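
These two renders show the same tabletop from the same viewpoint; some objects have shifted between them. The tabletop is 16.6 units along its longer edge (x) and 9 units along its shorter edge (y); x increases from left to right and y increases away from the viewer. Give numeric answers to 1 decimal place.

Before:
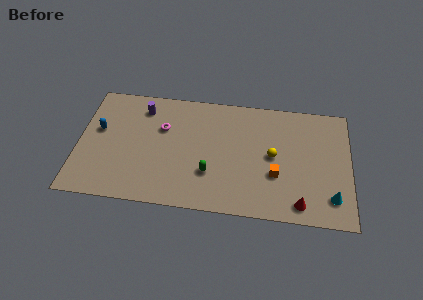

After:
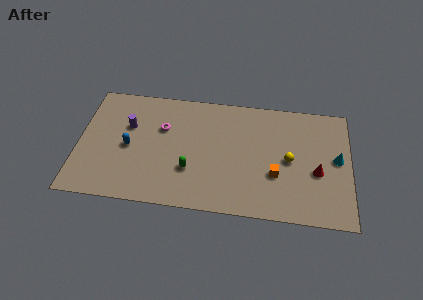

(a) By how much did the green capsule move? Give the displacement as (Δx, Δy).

(-1.2, 0.1)

The green capsule started near (8.1, 2.8) and ended near (6.9, 2.9).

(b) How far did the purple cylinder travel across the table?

1.7

From (3.8, 7.3) to (3.0, 5.8), the purple cylinder covered √(0.8² + 1.5²) ≈ 1.7 units.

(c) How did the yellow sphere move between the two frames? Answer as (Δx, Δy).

(1.0, -0.2)

The yellow sphere was at about (11.9, 4.6) and moved to about (12.9, 4.4).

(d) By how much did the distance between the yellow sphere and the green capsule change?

+2.0

They were about 4.2 units apart before and 6.2 after — 2.0 units further apart.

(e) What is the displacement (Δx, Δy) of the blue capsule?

(1.9, -1.1)

From the two frames, the blue capsule sits at roughly (1.2, 5.3) before and (3.1, 4.2) after.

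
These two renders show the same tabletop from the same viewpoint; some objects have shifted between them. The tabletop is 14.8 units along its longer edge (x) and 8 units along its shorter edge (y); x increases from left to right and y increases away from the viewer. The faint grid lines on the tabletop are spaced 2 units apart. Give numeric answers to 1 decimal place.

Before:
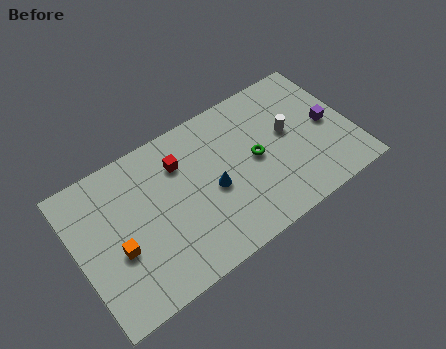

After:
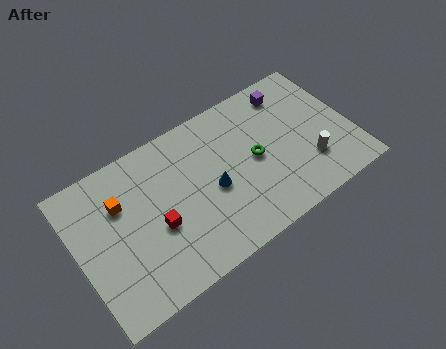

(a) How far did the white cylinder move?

2.3

The white cylinder moved from about (11.5, 4.5) to (12.3, 2.3), a distance of √(0.8² + 2.2²) ≈ 2.3.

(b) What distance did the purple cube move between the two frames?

3.2

The purple cube moved from about (13.6, 3.9) to (12.0, 6.7), a distance of √(1.6² + 2.8²) ≈ 3.2.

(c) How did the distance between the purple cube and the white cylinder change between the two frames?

+2.2

Before: roughly 2.2 units apart; after: 4.4. That's 2.2 units further apart.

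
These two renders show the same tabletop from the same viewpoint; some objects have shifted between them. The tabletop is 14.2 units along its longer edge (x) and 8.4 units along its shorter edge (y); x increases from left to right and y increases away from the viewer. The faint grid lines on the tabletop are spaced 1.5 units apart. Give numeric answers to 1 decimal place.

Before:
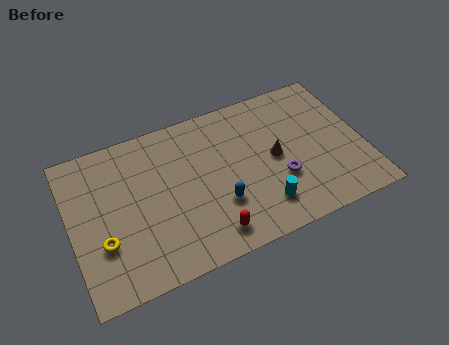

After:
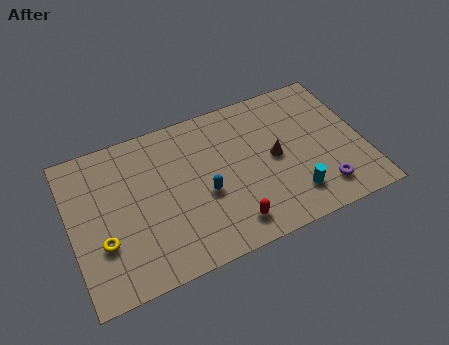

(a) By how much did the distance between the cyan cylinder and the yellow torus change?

+1.5

Before: roughly 7.7 units apart; after: 9.2. That's 1.5 units further apart.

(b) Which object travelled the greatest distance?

the purple torus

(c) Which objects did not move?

the yellow torus and the brown cone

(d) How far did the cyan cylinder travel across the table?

1.5

The cyan cylinder moved from about (9.0, 1.8) to (10.5, 1.8), a distance of √(1.5² + 0.0²) ≈ 1.5.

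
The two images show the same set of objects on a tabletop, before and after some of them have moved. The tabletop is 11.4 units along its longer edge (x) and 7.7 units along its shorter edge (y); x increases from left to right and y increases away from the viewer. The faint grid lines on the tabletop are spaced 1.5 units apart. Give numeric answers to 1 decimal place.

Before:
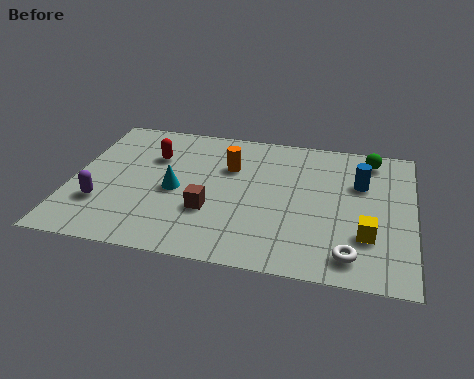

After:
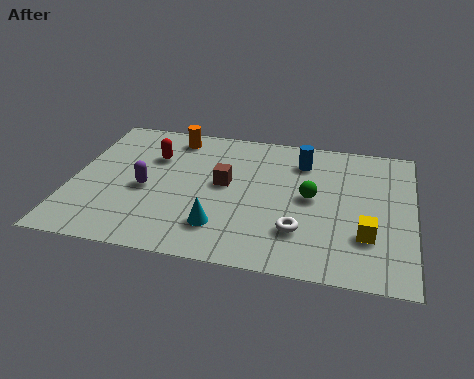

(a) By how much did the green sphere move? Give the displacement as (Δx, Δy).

(-1.9, -2.6)

From the two frames, the green sphere sits at roughly (9.9, 6.6) before and (8.0, 4.0) after.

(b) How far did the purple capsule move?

1.8

From (1.1, 2.3) to (2.5, 3.4), the purple capsule covered √(1.4² + 1.1²) ≈ 1.8 units.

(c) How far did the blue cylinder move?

2.2

The blue cylinder was near (9.6, 5.1) before and (7.6, 6.0) after, so it travelled √(2.0² + 0.9²) ≈ 2.2 units.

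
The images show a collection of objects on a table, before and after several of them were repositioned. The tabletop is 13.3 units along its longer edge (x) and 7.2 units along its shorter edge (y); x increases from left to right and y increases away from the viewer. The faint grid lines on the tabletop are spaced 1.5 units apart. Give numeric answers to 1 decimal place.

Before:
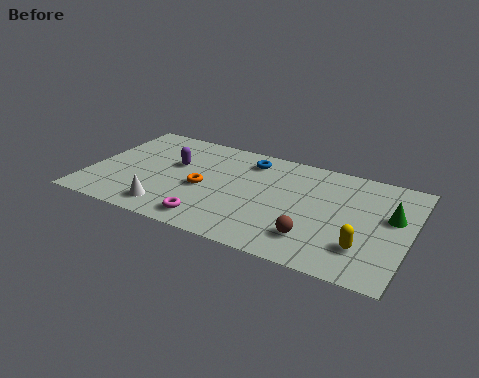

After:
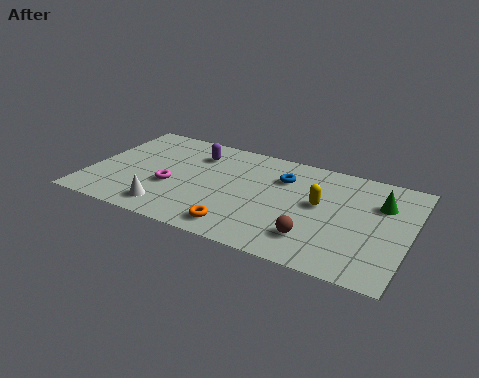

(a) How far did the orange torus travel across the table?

2.8

From (4.8, 3.2) to (6.6, 1.1), the orange torus covered √(1.8² + 2.1²) ≈ 2.8 units.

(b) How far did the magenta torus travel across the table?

2.5

The magenta torus was near (5.4, 1.1) before and (3.5, 2.8) after, so it travelled √(1.9² + 1.7²) ≈ 2.5 units.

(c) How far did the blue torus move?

1.7

The blue torus was near (6.4, 5.9) before and (7.9, 5.2) after, so it travelled √(1.5² + 0.7²) ≈ 1.7 units.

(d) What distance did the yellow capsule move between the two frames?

2.9

From (11.6, 1.9) to (9.6, 4.0), the yellow capsule covered √(2.0² + 2.1²) ≈ 2.9 units.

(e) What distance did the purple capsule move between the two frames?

1.4

The purple capsule was near (3.4, 4.4) before and (4.2, 5.5) after, so it travelled √(0.8² + 1.1²) ≈ 1.4 units.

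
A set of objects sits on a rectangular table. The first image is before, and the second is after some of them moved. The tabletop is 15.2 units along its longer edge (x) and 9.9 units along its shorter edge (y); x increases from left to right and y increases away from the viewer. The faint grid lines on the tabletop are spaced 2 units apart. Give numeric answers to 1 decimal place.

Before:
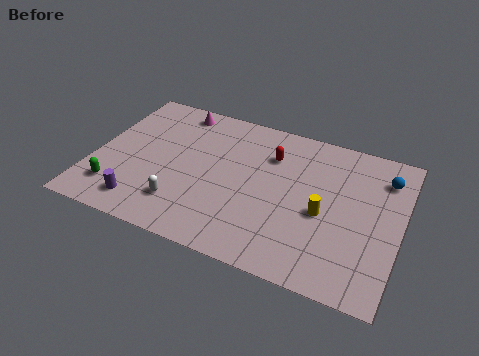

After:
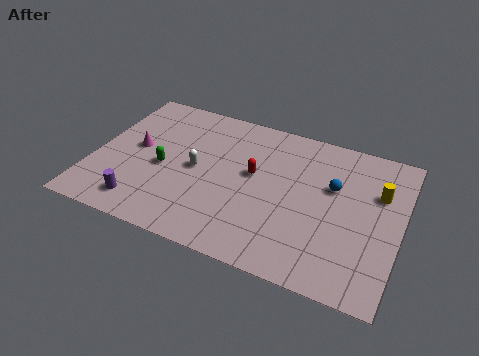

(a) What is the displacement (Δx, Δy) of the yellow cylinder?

(2.5, 2.3)

The yellow cylinder was at about (11.5, 4.3) and moved to about (14.0, 6.6).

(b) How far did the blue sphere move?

2.8

From (14.2, 7.7) to (11.8, 6.2), the blue sphere covered √(2.4² + 1.5²) ≈ 2.8 units.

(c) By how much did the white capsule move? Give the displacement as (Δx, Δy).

(0.4, 2.6)

From the two frames, the white capsule sits at roughly (4.7, 2.3) before and (5.1, 4.9) after.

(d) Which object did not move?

the purple cylinder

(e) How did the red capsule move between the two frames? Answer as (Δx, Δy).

(-0.7, -1.6)

The red capsule was at about (8.6, 7.2) and moved to about (7.9, 5.6).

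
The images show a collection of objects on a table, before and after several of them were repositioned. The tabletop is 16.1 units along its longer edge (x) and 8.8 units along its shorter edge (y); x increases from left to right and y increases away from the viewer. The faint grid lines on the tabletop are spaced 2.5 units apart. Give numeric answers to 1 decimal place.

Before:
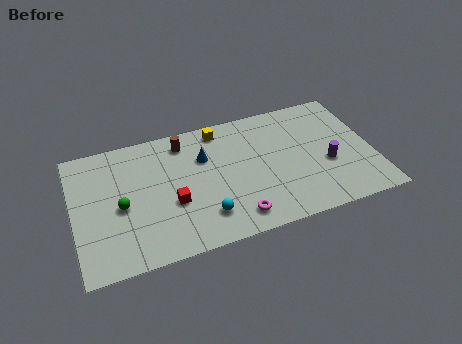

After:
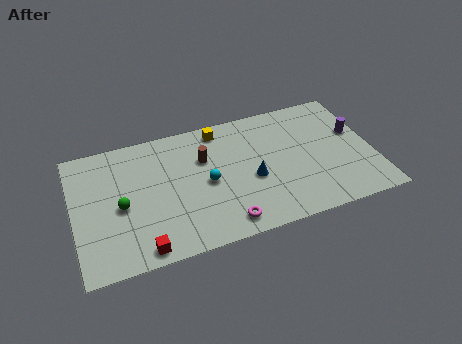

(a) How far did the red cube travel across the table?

3.1

The red cube moved from about (5.2, 3.4) to (3.4, 0.9), a distance of √(1.8² + 2.5²) ≈ 3.1.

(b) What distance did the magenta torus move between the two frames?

0.6

The magenta torus moved from about (8.4, 1.4) to (7.8, 1.2), a distance of √(0.6² + 0.2²) ≈ 0.6.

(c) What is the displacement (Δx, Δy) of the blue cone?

(2.4, -2.3)

The blue cone was at about (7.1, 6.0) and moved to about (9.5, 3.7).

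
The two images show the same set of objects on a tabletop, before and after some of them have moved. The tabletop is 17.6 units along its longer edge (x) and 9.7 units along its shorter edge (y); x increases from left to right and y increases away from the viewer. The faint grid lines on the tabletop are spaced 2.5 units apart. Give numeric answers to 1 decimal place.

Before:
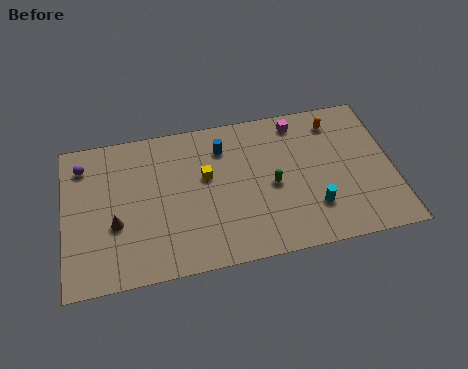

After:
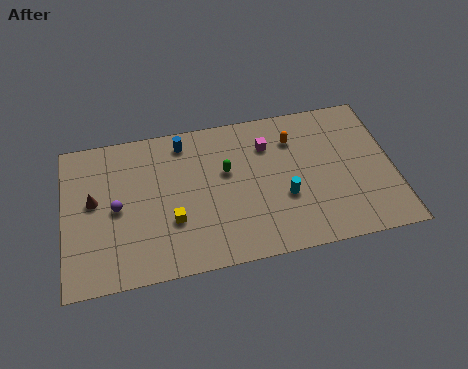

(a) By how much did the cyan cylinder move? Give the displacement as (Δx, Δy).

(-1.5, 1.0)

The cyan cylinder started near (13.2, 2.6) and ended near (11.7, 3.6).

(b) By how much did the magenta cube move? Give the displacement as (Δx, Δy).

(-1.7, -1.2)

The magenta cube started near (12.7, 8.4) and ended near (11.0, 7.2).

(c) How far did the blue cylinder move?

2.2

The blue cylinder was near (8.6, 7.5) before and (6.5, 8.3) after, so it travelled √(2.1² + 0.8²) ≈ 2.2 units.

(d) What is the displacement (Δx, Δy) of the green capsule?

(-2.4, 1.4)

The green capsule started near (11.1, 4.5) and ended near (8.7, 5.9).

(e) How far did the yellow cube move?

3.1

The yellow cube was near (7.6, 5.8) before and (5.7, 3.3) after, so it travelled √(1.9² + 2.5²) ≈ 3.1 units.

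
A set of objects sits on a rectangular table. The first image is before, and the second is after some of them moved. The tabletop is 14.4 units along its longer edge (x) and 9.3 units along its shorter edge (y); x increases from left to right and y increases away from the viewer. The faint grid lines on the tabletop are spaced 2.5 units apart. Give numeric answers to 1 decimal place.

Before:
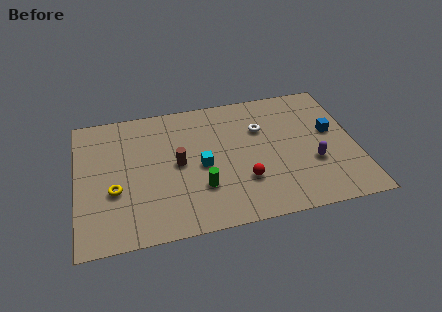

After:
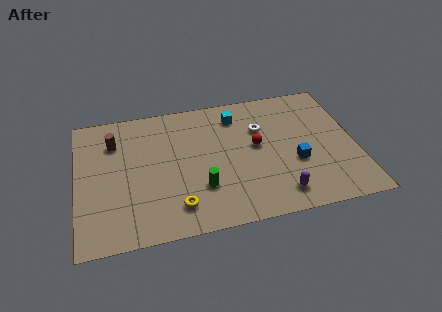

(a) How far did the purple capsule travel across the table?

2.6

The purple capsule moved from about (12.1, 3.3) to (10.2, 1.5), a distance of √(1.9² + 1.8²) ≈ 2.6.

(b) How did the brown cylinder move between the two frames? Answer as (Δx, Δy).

(-3.2, 2.2)

The brown cylinder was at about (5.2, 4.7) and moved to about (2.0, 6.9).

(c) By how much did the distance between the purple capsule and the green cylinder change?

-1.7

Before: roughly 5.8 units apart; after: 4.1. That's 1.7 units closer together.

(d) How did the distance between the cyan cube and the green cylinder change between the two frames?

+3.6

Before: roughly 1.5 units apart; after: 5.1. That's 3.6 units further apart.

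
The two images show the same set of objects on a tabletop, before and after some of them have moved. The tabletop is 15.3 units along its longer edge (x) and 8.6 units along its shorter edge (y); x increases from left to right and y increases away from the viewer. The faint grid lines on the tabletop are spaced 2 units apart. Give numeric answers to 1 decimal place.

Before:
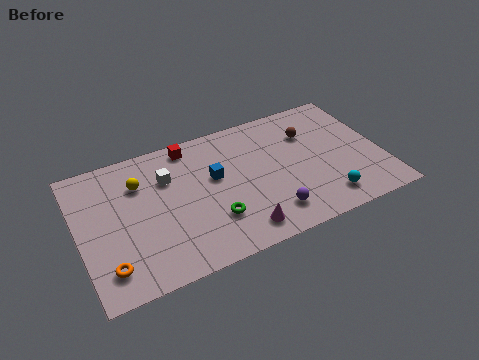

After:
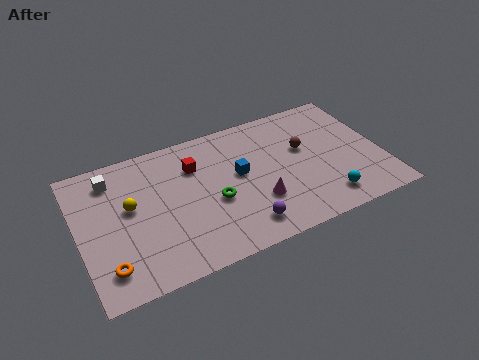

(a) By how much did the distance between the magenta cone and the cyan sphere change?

-0.9

Before: roughly 4.4 units apart; after: 3.5. That's 0.9 units closer together.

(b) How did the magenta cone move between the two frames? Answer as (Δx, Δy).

(1.1, 1.4)

From the two frames, the magenta cone sits at roughly (7.7, 1.3) before and (8.8, 2.7) after.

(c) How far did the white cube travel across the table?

2.9

The white cube was near (4.6, 6.0) before and (1.9, 7.0) after, so it travelled √(2.7² + 1.0²) ≈ 2.9 units.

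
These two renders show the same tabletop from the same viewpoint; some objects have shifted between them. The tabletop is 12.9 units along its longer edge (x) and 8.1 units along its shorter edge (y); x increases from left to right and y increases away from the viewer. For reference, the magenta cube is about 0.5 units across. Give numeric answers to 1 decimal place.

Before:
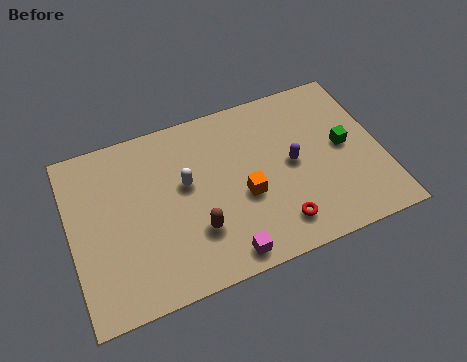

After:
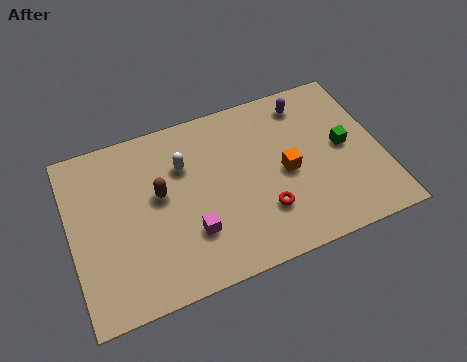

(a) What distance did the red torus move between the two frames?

0.9

The red torus moved from about (8.3, 1.5) to (7.8, 2.3), a distance of √(0.5² + 0.8²) ≈ 0.9.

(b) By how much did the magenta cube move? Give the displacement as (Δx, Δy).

(-1.2, 1.5)

The magenta cube was at about (6.0, 0.9) and moved to about (4.8, 2.4).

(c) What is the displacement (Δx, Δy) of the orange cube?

(1.8, 0.5)

The orange cube started near (7.1, 3.3) and ended near (8.9, 3.8).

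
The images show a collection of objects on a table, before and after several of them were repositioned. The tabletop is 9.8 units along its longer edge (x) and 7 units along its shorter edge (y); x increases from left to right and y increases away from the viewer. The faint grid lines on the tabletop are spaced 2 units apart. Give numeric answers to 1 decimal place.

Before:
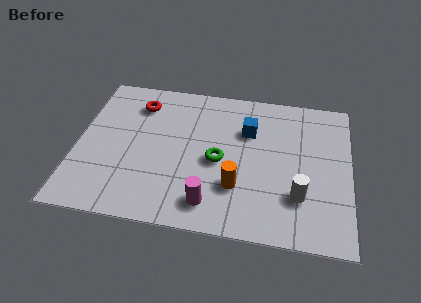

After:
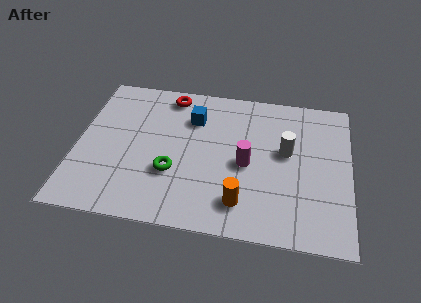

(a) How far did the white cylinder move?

2.1

The white cylinder moved from about (8.0, 2.0) to (7.5, 4.0), a distance of √(0.5² + 2.0²) ≈ 2.1.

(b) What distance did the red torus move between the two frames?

1.3

From (2.1, 5.5) to (3.2, 6.1), the red torus covered √(1.1² + 0.6²) ≈ 1.3 units.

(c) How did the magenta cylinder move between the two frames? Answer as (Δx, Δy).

(1.2, 2.0)

The magenta cylinder started near (4.9, 1.2) and ended near (6.1, 3.2).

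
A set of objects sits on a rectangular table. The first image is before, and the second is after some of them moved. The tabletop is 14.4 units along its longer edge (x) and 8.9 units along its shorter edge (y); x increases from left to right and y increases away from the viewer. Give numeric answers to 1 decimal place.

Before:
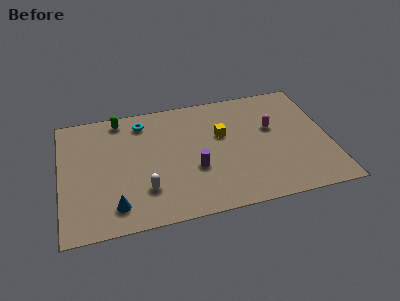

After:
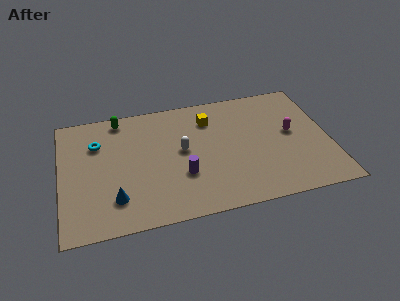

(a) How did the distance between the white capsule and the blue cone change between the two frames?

+2.8

Before: roughly 1.8 units apart; after: 4.6. That's 2.8 units further apart.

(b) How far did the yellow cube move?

1.4

From (8.7, 5.5) to (8.1, 6.8), the yellow cube covered √(0.6² + 1.3²) ≈ 1.4 units.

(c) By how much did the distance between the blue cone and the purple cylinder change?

-0.9

They were about 4.6 units apart before and 3.7 after — 0.9 units closer together.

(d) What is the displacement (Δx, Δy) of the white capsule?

(2.1, 2.4)

The white capsule was at about (4.4, 2.4) and moved to about (6.5, 4.8).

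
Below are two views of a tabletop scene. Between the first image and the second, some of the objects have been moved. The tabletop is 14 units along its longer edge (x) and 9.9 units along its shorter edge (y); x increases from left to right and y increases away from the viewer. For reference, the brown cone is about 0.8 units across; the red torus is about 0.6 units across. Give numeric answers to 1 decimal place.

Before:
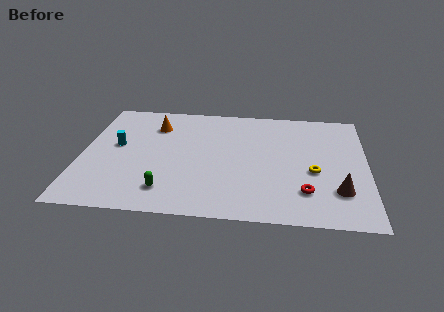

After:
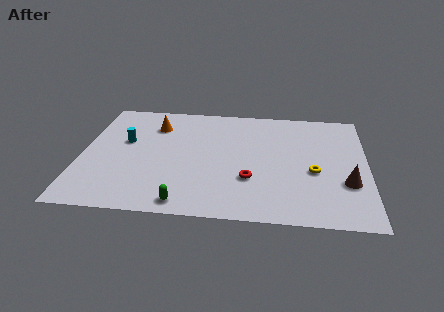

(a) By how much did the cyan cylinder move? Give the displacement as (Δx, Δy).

(0.4, 0.4)

The cyan cylinder started near (1.7, 5.5) and ended near (2.1, 5.9).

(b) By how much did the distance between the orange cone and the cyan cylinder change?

-0.6

Before: roughly 2.7 units apart; after: 2.1. That's 0.6 units closer together.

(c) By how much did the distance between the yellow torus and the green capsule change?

-0.5

The distance was about 7.4 in the first image and 6.9 in the second, so they moved 0.5 units closer together.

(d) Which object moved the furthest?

the red torus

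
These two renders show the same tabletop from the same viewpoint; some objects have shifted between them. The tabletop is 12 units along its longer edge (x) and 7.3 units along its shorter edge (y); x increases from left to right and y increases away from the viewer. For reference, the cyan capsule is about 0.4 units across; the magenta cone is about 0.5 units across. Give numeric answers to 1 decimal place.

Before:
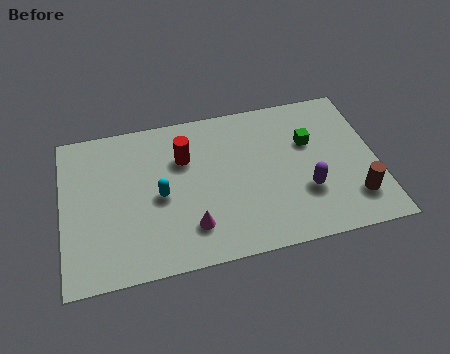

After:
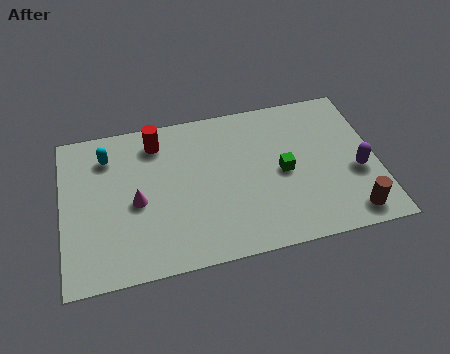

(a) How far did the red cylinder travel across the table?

1.4

The red cylinder moved from about (4.7, 5.0) to (3.7, 6.0), a distance of √(1.0² + 1.0²) ≈ 1.4.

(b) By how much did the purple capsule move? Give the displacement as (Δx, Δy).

(2.0, 0.5)

The purple capsule started near (9.2, 2.4) and ended near (11.2, 2.9).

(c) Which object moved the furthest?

the cyan capsule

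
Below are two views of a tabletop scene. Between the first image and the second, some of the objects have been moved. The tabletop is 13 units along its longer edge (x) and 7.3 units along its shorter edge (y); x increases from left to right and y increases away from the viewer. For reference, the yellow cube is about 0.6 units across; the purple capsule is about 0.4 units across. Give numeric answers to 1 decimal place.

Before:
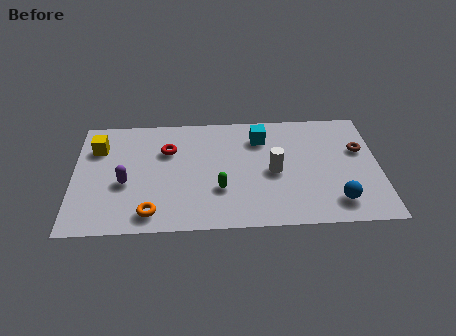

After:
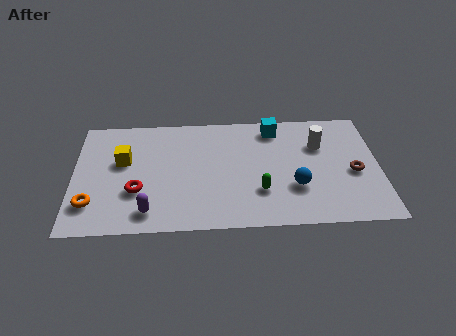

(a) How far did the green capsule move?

1.7

The green capsule moved from about (6.2, 2.4) to (7.9, 2.2), a distance of √(1.7² + 0.2²) ≈ 1.7.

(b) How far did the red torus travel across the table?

2.8

The red torus was near (4.0, 5.0) before and (2.7, 2.5) after, so it travelled √(1.3² + 2.5²) ≈ 2.8 units.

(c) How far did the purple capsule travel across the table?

2.1

The purple capsule was near (2.2, 3.0) before and (3.2, 1.2) after, so it travelled √(1.0² + 1.8²) ≈ 2.1 units.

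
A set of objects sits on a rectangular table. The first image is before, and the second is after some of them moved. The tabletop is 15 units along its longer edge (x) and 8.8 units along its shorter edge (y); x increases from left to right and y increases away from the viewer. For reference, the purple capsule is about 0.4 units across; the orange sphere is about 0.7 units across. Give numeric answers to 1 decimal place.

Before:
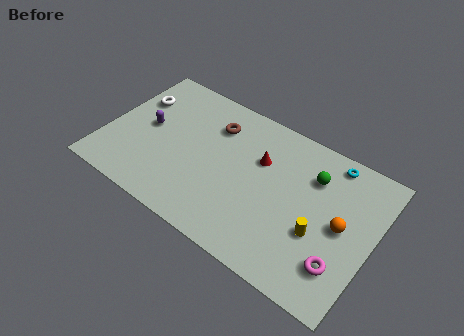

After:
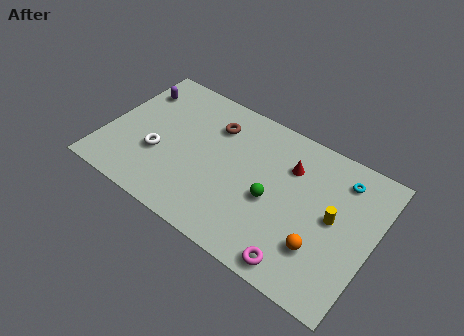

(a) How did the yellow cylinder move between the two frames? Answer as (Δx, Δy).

(0.6, 1.3)

From the two frames, the yellow cylinder sits at roughly (12.2, 3.3) before and (12.8, 4.6) after.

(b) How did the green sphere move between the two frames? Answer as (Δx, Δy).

(-1.9, -2.6)

From the two frames, the green sphere sits at roughly (11.4, 6.4) before and (9.5, 3.8) after.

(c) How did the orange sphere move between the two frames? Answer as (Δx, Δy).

(-0.9, -1.9)

The orange sphere was at about (13.3, 4.4) and moved to about (12.4, 2.5).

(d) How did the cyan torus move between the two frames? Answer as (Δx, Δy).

(0.7, -0.7)

From the two frames, the cyan torus sits at roughly (12.2, 7.8) before and (12.9, 7.1) after.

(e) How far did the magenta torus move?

2.4

The magenta torus moved from about (13.6, 2.2) to (11.5, 1.0), a distance of √(2.1² + 1.2²) ≈ 2.4.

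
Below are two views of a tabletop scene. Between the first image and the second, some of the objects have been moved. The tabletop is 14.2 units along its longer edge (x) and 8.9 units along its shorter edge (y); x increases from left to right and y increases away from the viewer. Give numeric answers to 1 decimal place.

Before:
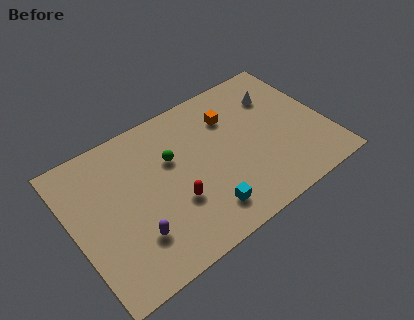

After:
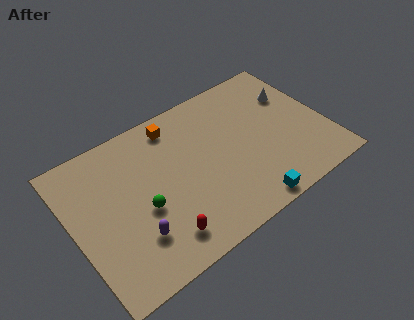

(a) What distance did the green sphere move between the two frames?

2.8

From (5.7, 5.7) to (3.7, 3.7), the green sphere covered √(2.0² + 2.0²) ≈ 2.8 units.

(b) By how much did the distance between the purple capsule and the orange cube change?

-1.3

The distance was about 7.4 in the first image and 6.1 in the second, so they moved 1.3 units closer together.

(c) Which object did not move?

the purple capsule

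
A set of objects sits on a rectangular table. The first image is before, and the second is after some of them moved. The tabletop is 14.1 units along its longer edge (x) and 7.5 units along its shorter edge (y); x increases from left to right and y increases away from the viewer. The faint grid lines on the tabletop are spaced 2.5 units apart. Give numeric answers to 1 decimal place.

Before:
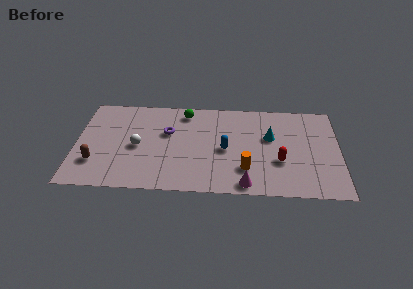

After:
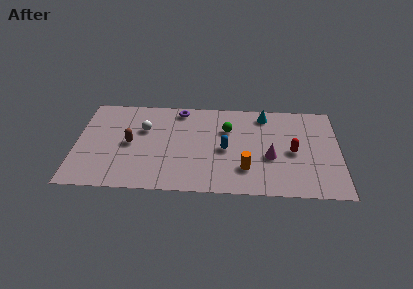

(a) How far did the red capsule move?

1.1

From (10.9, 2.7) to (11.6, 3.5), the red capsule covered √(0.7² + 0.8²) ≈ 1.1 units.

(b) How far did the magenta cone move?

2.6

The magenta cone was near (9.1, 0.8) before and (10.4, 3.0) after, so it travelled √(1.3² + 2.2²) ≈ 2.6 units.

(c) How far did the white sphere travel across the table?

1.4

The white sphere moved from about (3.3, 3.5) to (3.6, 4.9), a distance of √(0.3² + 1.4²) ≈ 1.4.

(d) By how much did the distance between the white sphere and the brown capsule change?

-1.2

They were about 2.6 units apart before and 1.4 after — 1.2 units closer together.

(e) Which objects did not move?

the blue capsule and the orange cylinder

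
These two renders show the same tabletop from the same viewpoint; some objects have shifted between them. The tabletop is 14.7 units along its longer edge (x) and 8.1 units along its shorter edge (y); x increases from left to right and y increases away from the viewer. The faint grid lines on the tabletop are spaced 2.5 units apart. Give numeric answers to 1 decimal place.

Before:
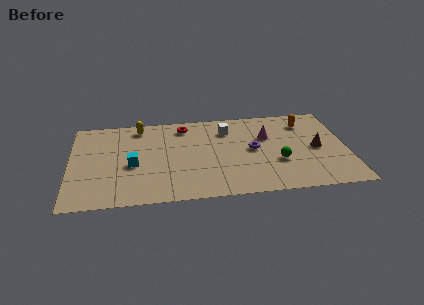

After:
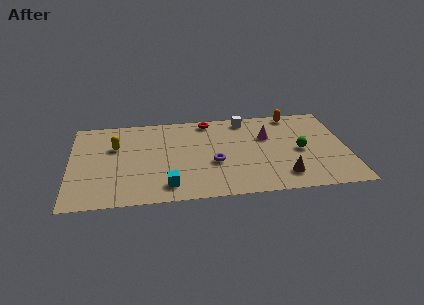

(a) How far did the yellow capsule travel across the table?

2.1

The yellow capsule was near (3.7, 7.0) before and (2.4, 5.3) after, so it travelled √(1.3² + 1.7²) ≈ 2.1 units.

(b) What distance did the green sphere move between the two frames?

1.5

From (11.0, 2.9) to (12.2, 3.8), the green sphere covered √(1.2² + 0.9²) ≈ 1.5 units.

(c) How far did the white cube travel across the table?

1.3

The white cube was near (8.4, 6.2) before and (9.4, 7.1) after, so it travelled √(1.0² + 0.9²) ≈ 1.3 units.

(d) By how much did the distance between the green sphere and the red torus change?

-0.4

They were about 6.3 units apart before and 5.9 after — 0.4 units closer together.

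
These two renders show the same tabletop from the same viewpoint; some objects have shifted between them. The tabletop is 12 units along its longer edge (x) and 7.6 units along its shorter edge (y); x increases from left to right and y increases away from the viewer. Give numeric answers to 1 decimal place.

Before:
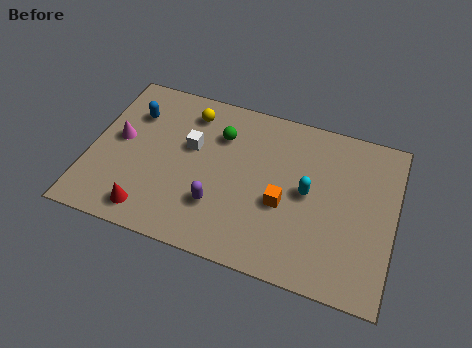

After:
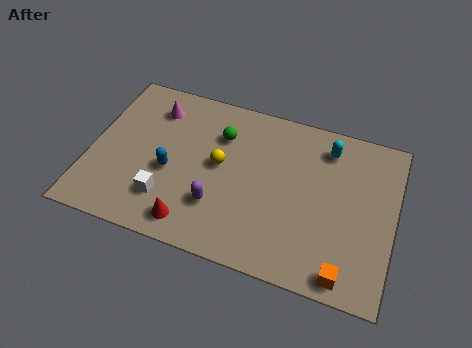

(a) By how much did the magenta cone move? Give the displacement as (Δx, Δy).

(1.2, 1.9)

The magenta cone was at about (1.1, 4.1) and moved to about (2.3, 6.0).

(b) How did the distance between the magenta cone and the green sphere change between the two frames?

-1.4

They were about 4.1 units apart before and 2.7 after — 1.4 units closer together.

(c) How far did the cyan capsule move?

2.4

From (8.6, 3.9) to (9.2, 6.2), the cyan capsule covered √(0.6² + 2.3²) ≈ 2.4 units.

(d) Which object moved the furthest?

the orange cube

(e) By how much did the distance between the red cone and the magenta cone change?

+1.9

The distance was about 3.4 in the first image and 5.3 in the second, so they moved 1.9 units further apart.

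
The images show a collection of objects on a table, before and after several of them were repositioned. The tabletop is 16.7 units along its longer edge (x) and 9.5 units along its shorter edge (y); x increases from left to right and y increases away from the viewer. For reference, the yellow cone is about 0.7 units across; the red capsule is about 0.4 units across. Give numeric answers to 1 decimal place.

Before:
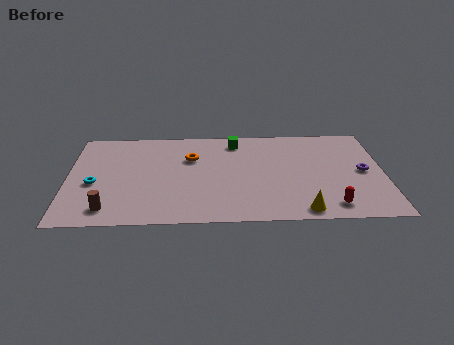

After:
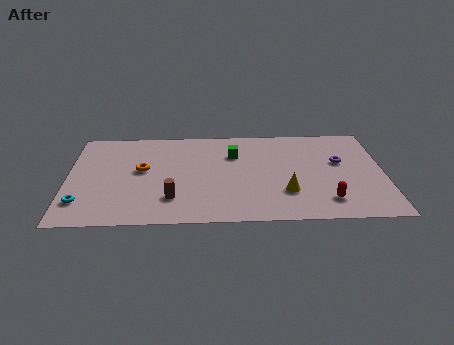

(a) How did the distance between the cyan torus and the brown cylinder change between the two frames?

+2.1

The distance was about 2.6 in the first image and 4.7 in the second, so they moved 2.1 units further apart.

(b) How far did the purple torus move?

1.6

From (15.6, 4.7) to (14.4, 5.7), the purple torus covered √(1.2² + 1.0²) ≈ 1.6 units.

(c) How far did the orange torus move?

2.8

The orange torus was near (6.5, 6.4) before and (3.9, 5.3) after, so it travelled √(2.6² + 1.1²) ≈ 2.8 units.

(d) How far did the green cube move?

1.3

The green cube was near (8.9, 8.0) before and (8.8, 6.7) after, so it travelled √(0.1² + 1.3²) ≈ 1.3 units.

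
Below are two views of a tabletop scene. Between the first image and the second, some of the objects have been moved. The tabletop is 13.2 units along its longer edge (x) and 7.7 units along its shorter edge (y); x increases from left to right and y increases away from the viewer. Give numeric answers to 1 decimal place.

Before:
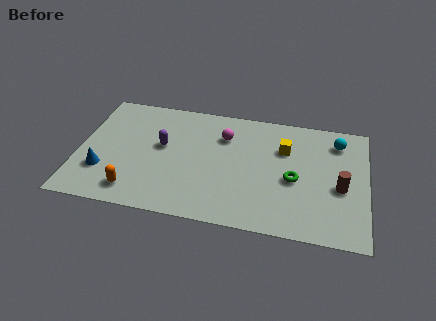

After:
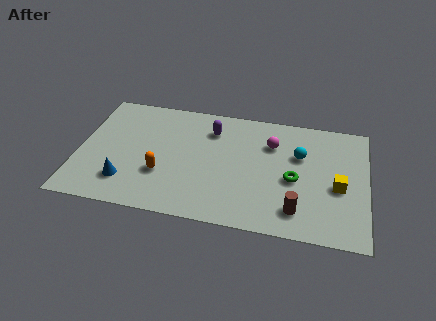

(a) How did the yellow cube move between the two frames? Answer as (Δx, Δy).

(2.5, -2.0)

The yellow cube was at about (9.4, 5.3) and moved to about (11.9, 3.3).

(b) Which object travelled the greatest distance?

the yellow cube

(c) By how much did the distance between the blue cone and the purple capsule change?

+2.2

The distance was about 3.3 in the first image and 5.5 in the second, so they moved 2.2 units further apart.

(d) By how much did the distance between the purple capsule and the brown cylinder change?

-2.3

The distance was about 8.3 in the first image and 6.0 in the second, so they moved 2.3 units closer together.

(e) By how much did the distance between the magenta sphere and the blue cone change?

+1.2

Before: roughly 6.3 units apart; after: 7.5. That's 1.2 units further apart.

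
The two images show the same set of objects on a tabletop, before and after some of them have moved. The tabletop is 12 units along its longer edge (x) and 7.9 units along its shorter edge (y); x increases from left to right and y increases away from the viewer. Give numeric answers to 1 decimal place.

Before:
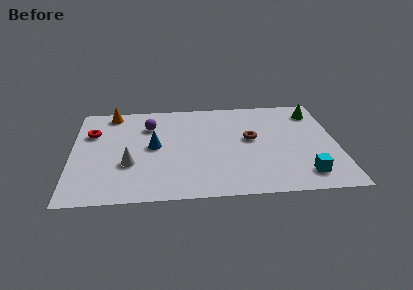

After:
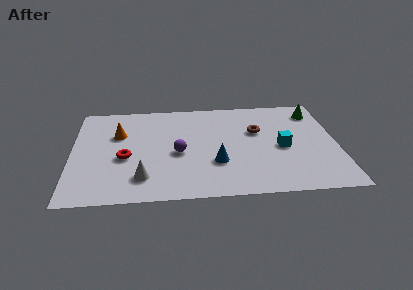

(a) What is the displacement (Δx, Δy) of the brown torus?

(0.3, 0.6)

The brown torus started near (8.1, 4.4) and ended near (8.4, 5.0).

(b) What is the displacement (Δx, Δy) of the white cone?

(0.6, -1.1)

From the two frames, the white cone sits at roughly (2.6, 2.8) before and (3.2, 1.7) after.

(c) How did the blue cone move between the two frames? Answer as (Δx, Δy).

(2.8, -1.5)

The blue cone was at about (3.7, 4.1) and moved to about (6.5, 2.6).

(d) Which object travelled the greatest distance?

the blue cone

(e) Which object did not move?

the green cone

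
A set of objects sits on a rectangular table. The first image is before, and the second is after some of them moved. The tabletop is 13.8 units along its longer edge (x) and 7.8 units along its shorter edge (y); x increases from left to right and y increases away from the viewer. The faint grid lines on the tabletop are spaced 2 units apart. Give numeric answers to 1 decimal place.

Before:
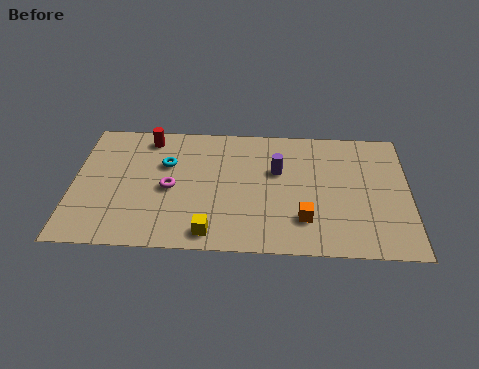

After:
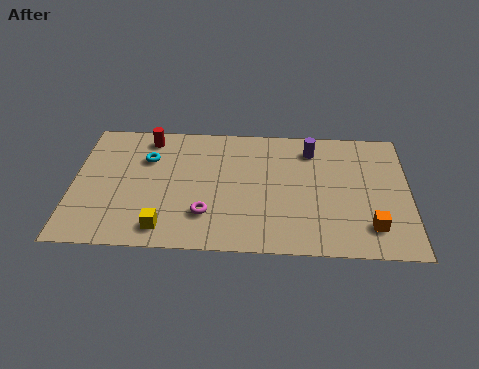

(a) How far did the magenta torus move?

2.1

The magenta torus was near (4.0, 3.6) before and (5.5, 2.1) after, so it travelled √(1.5² + 1.5²) ≈ 2.1 units.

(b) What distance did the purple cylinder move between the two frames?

2.0

The purple cylinder moved from about (8.4, 4.9) to (9.8, 6.3), a distance of √(1.4² + 1.4²) ≈ 2.0.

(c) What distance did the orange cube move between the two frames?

2.7

The orange cube was near (9.5, 2.0) before and (12.2, 1.7) after, so it travelled √(2.7² + 0.3²) ≈ 2.7 units.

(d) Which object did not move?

the red cylinder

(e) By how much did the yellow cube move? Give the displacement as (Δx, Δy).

(-1.9, 0.2)

From the two frames, the yellow cube sits at roughly (5.7, 1.0) before and (3.8, 1.2) after.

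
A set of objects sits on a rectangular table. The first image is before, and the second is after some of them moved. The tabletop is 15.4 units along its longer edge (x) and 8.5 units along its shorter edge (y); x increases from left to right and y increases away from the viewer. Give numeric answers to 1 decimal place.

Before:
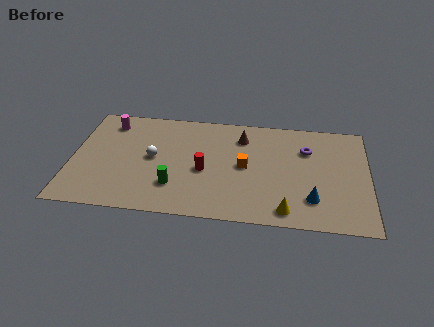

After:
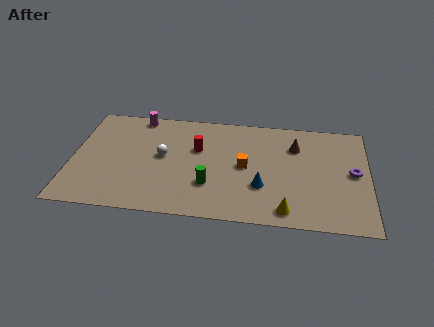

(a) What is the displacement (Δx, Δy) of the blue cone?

(-2.6, 0.7)

The blue cone was at about (12.5, 2.1) and moved to about (9.9, 2.8).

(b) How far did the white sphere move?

0.5

From (4.2, 4.4) to (4.7, 4.6), the white sphere covered √(0.5² + 0.2²) ≈ 0.5 units.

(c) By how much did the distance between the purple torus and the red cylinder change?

+2.4

They were about 5.8 units apart before and 8.2 after — 2.4 units further apart.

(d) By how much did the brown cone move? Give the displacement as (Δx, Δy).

(2.8, -0.4)

From the two frames, the brown cone sits at roughly (8.8, 6.6) before and (11.6, 6.2) after.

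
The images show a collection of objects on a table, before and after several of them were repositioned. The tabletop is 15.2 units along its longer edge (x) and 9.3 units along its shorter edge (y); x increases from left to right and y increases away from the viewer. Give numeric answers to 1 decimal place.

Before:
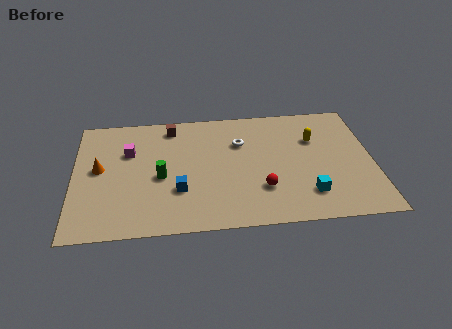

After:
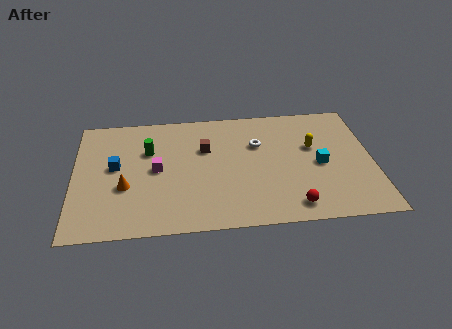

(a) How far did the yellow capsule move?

0.6

The yellow capsule was near (12.3, 6.3) before and (12.2, 5.7) after, so it travelled √(0.1² + 0.6²) ≈ 0.6 units.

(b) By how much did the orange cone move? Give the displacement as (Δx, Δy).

(1.3, -1.5)

The orange cone started near (1.3, 5.0) and ended near (2.6, 3.5).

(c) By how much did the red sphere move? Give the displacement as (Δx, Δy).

(1.5, -1.4)

From the two frames, the red sphere sits at roughly (9.5, 2.7) before and (11.0, 1.3) after.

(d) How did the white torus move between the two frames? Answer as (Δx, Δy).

(0.9, -0.2)

The white torus started near (8.5, 6.4) and ended near (9.4, 6.2).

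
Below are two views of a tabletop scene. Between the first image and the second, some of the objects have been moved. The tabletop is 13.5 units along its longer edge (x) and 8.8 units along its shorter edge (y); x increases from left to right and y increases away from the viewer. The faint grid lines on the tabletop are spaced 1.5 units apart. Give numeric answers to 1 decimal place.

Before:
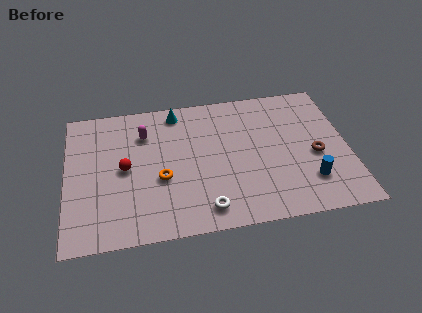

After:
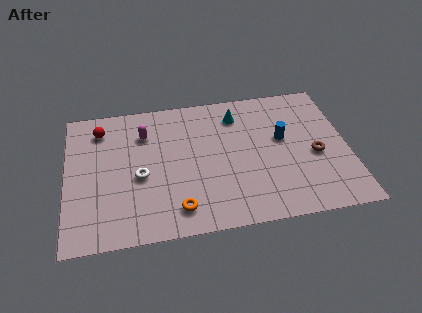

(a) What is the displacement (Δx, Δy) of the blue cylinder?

(-1.1, 2.9)

The blue cylinder was at about (11.5, 2.2) and moved to about (10.4, 5.1).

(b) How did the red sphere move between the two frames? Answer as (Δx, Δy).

(-1.1, 2.7)

From the two frames, the red sphere sits at roughly (2.8, 4.4) before and (1.7, 7.1) after.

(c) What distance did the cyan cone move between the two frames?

3.0

The cyan cone moved from about (5.4, 7.7) to (8.3, 7.0), a distance of √(2.9² + 0.7²) ≈ 3.0.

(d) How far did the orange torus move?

2.1

The orange torus moved from about (4.5, 3.5) to (5.2, 1.5), a distance of √(0.7² + 2.0²) ≈ 2.1.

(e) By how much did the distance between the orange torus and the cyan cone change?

+2.0

They were about 4.3 units apart before and 6.3 after — 2.0 units further apart.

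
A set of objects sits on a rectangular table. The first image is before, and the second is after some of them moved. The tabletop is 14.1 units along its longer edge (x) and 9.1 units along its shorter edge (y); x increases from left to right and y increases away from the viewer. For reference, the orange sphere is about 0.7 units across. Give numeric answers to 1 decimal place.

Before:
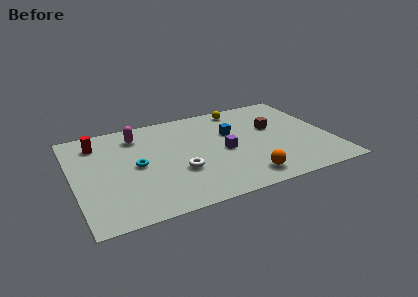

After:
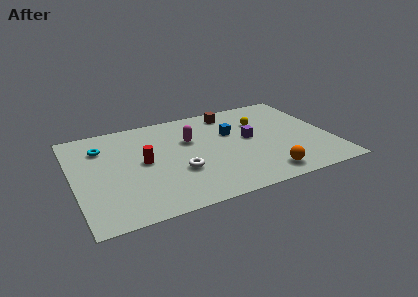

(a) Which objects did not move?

the blue cube and the white torus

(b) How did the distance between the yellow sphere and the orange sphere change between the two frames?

-1.6

Before: roughly 6.6 units apart; after: 5.0. That's 1.6 units closer together.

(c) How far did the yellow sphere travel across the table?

1.9

The yellow sphere was near (9.6, 8.0) before and (10.5, 6.3) after, so it travelled √(0.9² + 1.7²) ≈ 1.9 units.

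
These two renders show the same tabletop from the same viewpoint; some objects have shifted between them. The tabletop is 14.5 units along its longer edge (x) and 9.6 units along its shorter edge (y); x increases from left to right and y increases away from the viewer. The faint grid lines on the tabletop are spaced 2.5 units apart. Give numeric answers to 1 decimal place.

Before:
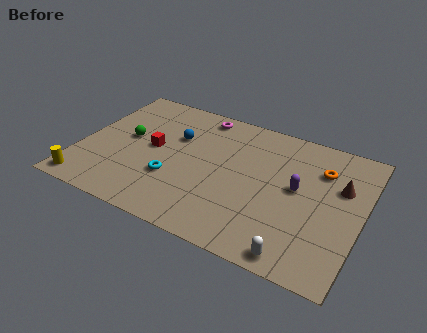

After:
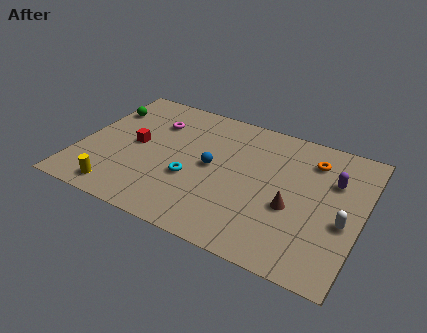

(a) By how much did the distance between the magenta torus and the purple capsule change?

+3.0

The distance was about 6.4 in the first image and 9.4 in the second, so they moved 3.0 units further apart.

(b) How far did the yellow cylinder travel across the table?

1.7

From (0.8, 1.0) to (2.5, 1.2), the yellow cylinder covered √(1.7² + 0.2²) ≈ 1.7 units.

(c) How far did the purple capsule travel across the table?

2.1

From (11.2, 5.2) to (12.9, 6.5), the purple capsule covered √(1.7² + 1.3²) ≈ 2.1 units.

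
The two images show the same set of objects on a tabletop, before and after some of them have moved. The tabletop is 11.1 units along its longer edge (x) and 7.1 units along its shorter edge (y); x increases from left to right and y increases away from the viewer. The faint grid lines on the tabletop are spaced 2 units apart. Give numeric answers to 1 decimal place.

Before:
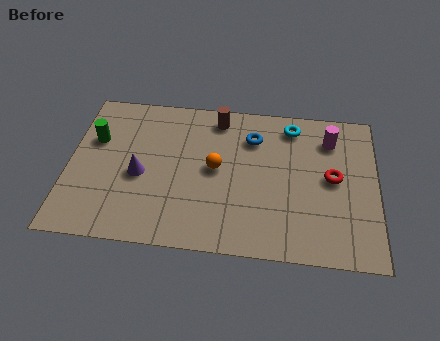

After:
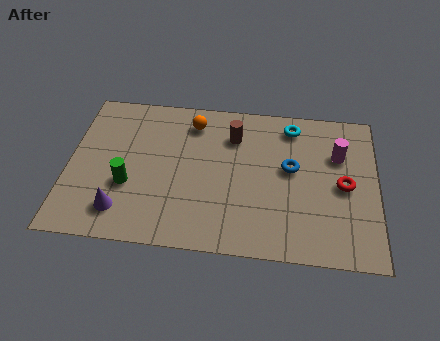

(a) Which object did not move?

the cyan torus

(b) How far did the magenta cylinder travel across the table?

0.8

From (9.4, 5.5) to (9.7, 4.8), the magenta cylinder covered √(0.3² + 0.7²) ≈ 0.8 units.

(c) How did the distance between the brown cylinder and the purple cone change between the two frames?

+1.5

The distance was about 4.0 in the first image and 5.5 in the second, so they moved 1.5 units further apart.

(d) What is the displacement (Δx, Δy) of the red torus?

(0.4, -0.3)

The red torus was at about (9.5, 3.7) and moved to about (9.9, 3.4).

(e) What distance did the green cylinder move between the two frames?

2.4

The green cylinder was near (0.9, 4.6) before and (2.2, 2.6) after, so it travelled √(1.3² + 2.0²) ≈ 2.4 units.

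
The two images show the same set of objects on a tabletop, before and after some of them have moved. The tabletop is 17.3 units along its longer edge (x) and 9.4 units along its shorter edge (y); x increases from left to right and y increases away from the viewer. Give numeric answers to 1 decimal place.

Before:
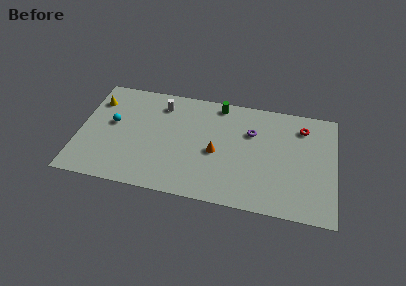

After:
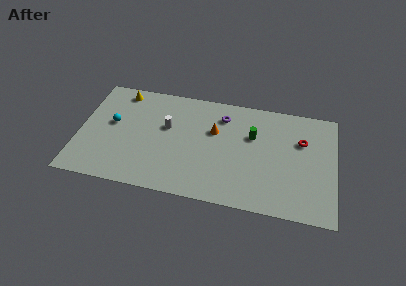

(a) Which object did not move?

the cyan sphere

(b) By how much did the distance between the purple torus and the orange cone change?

-1.7

They were about 3.2 units apart before and 1.5 after — 1.7 units closer together.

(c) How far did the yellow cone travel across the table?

1.9

The yellow cone moved from about (1.0, 7.1) to (2.6, 8.2), a distance of √(1.6² + 1.1²) ≈ 1.9.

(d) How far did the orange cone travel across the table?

1.8

From (9.3, 4.2) to (9.1, 6.0), the orange cone covered √(0.2² + 1.8²) ≈ 1.8 units.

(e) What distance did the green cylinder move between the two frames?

3.3

The green cylinder was near (9.3, 8.4) before and (11.7, 6.1) after, so it travelled √(2.4² + 2.3²) ≈ 3.3 units.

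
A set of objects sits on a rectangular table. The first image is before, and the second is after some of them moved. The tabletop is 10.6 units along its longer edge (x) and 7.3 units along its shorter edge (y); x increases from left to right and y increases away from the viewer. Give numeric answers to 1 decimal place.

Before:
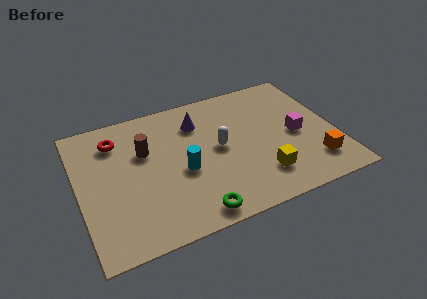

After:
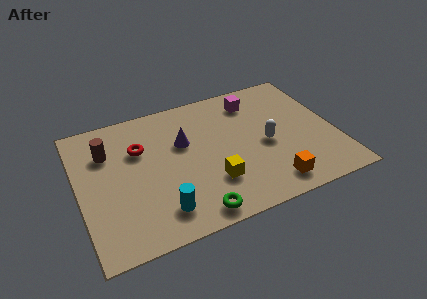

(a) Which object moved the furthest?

the magenta cube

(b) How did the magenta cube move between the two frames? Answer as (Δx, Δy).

(-1.5, 2.5)

The magenta cube was at about (9.0, 3.4) and moved to about (7.5, 5.9).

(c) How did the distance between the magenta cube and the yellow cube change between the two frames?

+2.0

The distance was about 2.4 in the first image and 4.4 in the second, so they moved 2.0 units further apart.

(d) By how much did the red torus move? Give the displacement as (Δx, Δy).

(0.9, -0.8)

The red torus was at about (1.7, 5.7) and moved to about (2.6, 4.9).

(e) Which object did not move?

the green torus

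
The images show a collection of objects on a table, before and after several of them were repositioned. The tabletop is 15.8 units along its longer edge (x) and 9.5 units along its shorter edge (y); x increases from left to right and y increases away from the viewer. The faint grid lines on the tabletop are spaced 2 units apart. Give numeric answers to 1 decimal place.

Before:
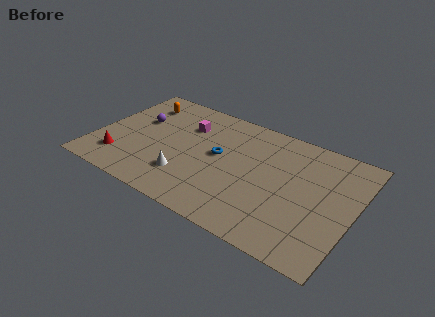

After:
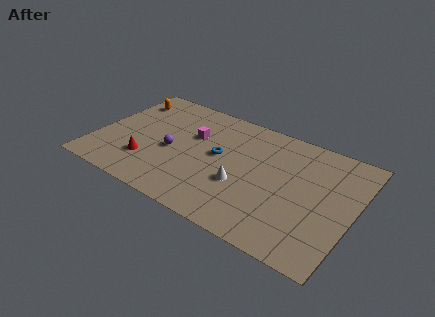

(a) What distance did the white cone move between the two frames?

3.4

The white cone moved from about (5.9, 2.5) to (9.2, 3.5), a distance of √(3.3² + 1.0²) ≈ 3.4.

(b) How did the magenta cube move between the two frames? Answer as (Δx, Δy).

(0.5, -0.7)

The magenta cube was at about (5.2, 6.8) and moved to about (5.7, 6.1).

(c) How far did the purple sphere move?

2.9

The purple sphere was near (2.3, 5.9) before and (4.7, 4.2) after, so it travelled √(2.4² + 1.7²) ≈ 2.9 units.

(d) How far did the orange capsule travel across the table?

0.9

From (2.1, 7.5) to (1.2, 7.5), the orange capsule covered √(0.9² + 0.0²) ≈ 0.9 units.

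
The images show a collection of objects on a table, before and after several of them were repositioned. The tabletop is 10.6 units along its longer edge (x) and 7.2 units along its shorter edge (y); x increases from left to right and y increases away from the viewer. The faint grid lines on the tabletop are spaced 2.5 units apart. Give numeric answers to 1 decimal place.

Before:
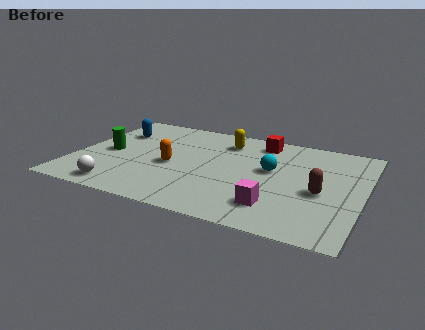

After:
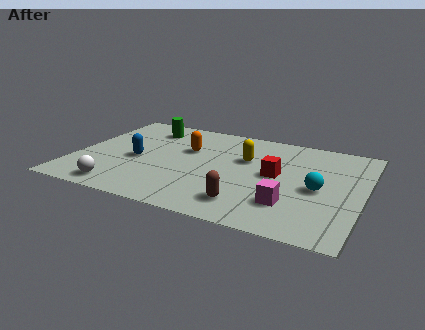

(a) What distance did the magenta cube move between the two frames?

0.6

From (7.6, 1.6) to (8.1, 1.9), the magenta cube covered √(0.5² + 0.3²) ≈ 0.6 units.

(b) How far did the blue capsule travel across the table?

2.2

The blue capsule was near (1.2, 5.1) before and (2.3, 3.2) after, so it travelled √(1.1² + 1.9²) ≈ 2.2 units.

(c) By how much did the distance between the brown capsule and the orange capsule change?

-1.4

Before: roughly 5.5 units apart; after: 4.1. That's 1.4 units closer together.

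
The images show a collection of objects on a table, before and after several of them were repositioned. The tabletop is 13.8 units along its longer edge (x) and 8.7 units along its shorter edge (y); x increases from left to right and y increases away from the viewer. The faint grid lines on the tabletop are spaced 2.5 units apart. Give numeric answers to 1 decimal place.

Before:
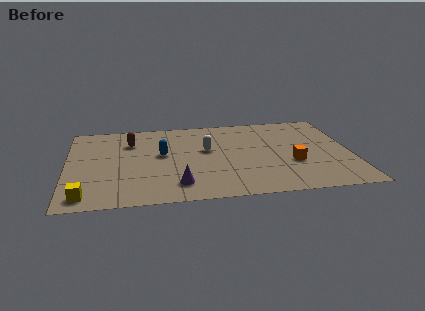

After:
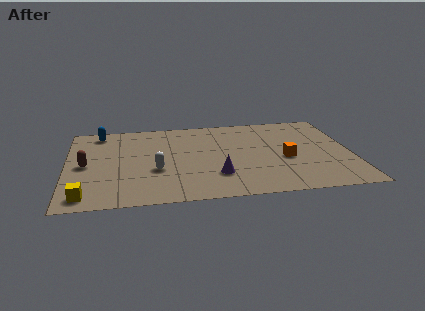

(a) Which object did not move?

the yellow cube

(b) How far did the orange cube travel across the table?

0.6

From (10.9, 3.2) to (10.6, 3.7), the orange cube covered √(0.3² + 0.5²) ≈ 0.6 units.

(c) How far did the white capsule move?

3.1

From (6.8, 5.1) to (4.3, 3.3), the white capsule covered √(2.5² + 1.8²) ≈ 3.1 units.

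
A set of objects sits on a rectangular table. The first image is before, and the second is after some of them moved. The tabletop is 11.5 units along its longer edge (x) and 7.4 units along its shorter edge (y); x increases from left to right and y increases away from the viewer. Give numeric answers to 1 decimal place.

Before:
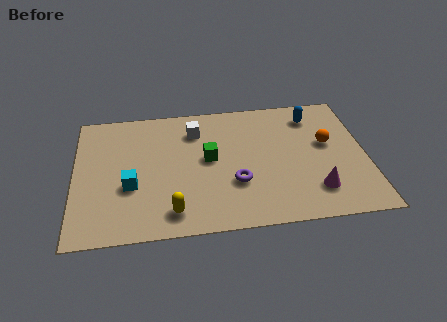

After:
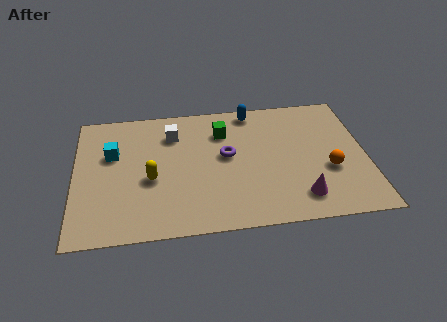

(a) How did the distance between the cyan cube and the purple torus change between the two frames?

+0.4

They were about 4.1 units apart before and 4.5 after — 0.4 units further apart.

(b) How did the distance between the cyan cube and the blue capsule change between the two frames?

-2.1

They were about 8.0 units apart before and 5.9 after — 2.1 units closer together.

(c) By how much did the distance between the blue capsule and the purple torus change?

-2.0

The distance was about 4.7 in the first image and 2.7 in the second, so they moved 2.0 units closer together.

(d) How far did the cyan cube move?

2.0

From (2.2, 2.8) to (1.5, 4.7), the cyan cube covered √(0.7² + 1.9²) ≈ 2.0 units.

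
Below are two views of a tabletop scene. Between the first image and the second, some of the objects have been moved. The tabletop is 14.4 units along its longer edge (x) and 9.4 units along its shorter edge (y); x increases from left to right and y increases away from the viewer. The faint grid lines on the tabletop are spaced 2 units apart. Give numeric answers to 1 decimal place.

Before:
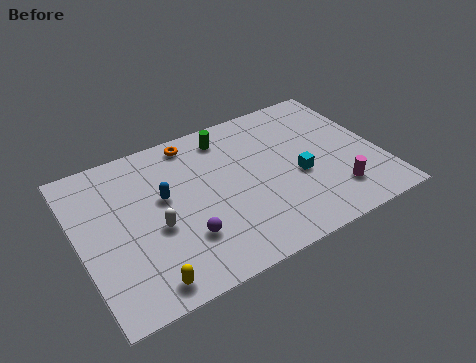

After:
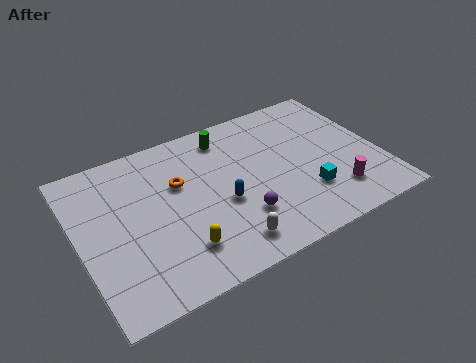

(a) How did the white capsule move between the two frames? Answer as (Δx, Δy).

(3.0, -2.4)

The white capsule was at about (3.5, 3.9) and moved to about (6.5, 1.5).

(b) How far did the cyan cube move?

1.2

The cyan cube moved from about (10.4, 3.9) to (10.6, 2.7), a distance of √(0.2² + 1.2²) ≈ 1.2.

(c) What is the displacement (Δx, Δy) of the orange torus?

(-1.0, -2.3)

From the two frames, the orange torus sits at roughly (5.9, 8.3) before and (4.9, 6.0) after.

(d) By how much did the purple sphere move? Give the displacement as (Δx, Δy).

(2.7, 0.0)

The purple sphere started near (4.7, 2.7) and ended near (7.4, 2.7).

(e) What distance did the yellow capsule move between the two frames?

2.1

From (2.6, 1.1) to (4.4, 2.2), the yellow capsule covered √(1.8² + 1.1²) ≈ 2.1 units.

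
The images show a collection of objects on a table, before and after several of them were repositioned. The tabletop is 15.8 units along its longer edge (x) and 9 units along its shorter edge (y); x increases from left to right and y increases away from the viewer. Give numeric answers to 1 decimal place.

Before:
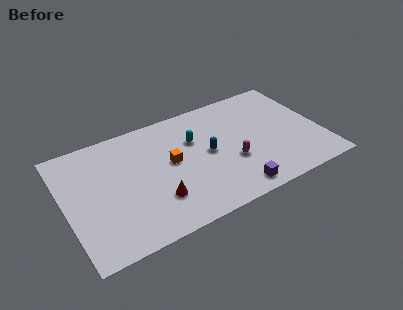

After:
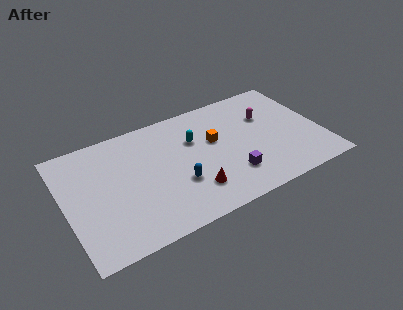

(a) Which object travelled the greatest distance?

the magenta capsule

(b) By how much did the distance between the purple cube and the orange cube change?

-1.9

Before: roughly 5.1 units apart; after: 3.2. That's 1.9 units closer together.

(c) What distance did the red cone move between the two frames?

2.2

From (5.3, 2.5) to (7.5, 2.2), the red cone covered √(2.2² + 0.3²) ≈ 2.2 units.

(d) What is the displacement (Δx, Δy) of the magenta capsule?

(2.6, 2.7)

The magenta capsule was at about (10.1, 3.3) and moved to about (12.7, 6.0).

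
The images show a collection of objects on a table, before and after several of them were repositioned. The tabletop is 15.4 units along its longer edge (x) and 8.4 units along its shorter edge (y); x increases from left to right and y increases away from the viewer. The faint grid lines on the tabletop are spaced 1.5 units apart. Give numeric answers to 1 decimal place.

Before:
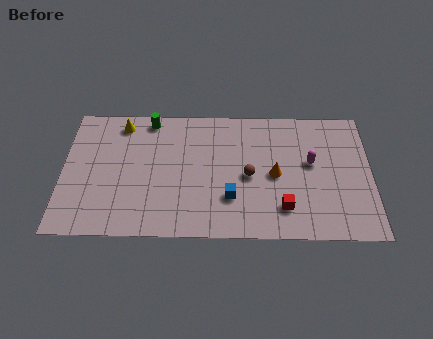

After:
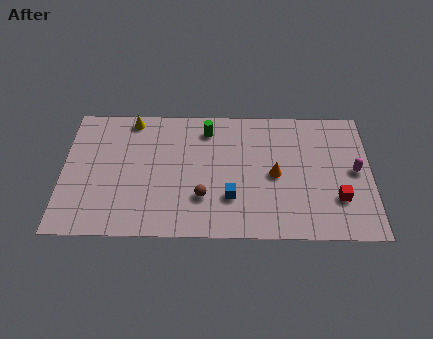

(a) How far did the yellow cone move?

0.6

From (2.9, 7.2) to (3.4, 7.5), the yellow cone covered √(0.5² + 0.3²) ≈ 0.6 units.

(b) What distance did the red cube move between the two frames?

2.8

The red cube moved from about (11.0, 1.9) to (13.7, 2.5), a distance of √(2.7² + 0.6²) ≈ 2.8.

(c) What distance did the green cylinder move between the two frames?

3.0

The green cylinder was near (4.3, 7.5) before and (7.2, 6.9) after, so it travelled √(2.9² + 0.6²) ≈ 3.0 units.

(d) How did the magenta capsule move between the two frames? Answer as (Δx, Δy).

(2.2, -0.5)

The magenta capsule was at about (12.4, 4.8) and moved to about (14.6, 4.3).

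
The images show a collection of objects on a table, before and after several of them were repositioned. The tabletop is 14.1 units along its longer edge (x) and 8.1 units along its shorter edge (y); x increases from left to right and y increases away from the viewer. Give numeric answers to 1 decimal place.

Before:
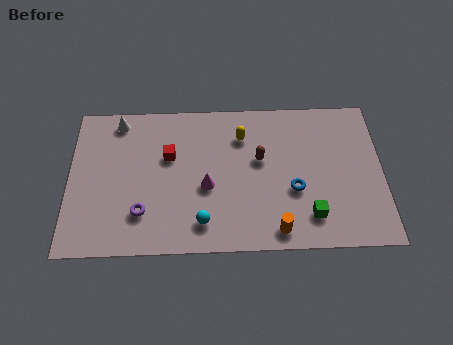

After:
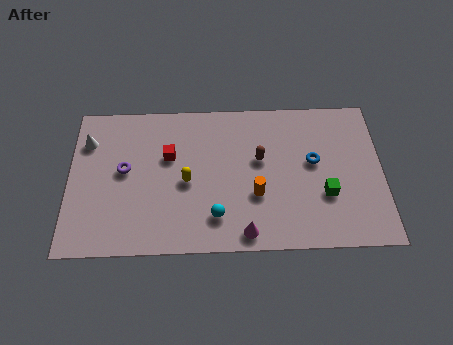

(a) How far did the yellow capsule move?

3.5

The yellow capsule was near (7.8, 6.1) before and (5.3, 3.7) after, so it travelled √(2.5² + 2.4²) ≈ 3.5 units.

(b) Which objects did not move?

the brown capsule and the red cube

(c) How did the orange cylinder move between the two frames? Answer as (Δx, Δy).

(-0.9, 1.9)

The orange cylinder started near (9.3, 1.0) and ended near (8.4, 2.9).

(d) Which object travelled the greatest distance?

the yellow capsule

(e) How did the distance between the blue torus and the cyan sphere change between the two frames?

+0.8

The distance was about 4.4 in the first image and 5.2 in the second, so they moved 0.8 units further apart.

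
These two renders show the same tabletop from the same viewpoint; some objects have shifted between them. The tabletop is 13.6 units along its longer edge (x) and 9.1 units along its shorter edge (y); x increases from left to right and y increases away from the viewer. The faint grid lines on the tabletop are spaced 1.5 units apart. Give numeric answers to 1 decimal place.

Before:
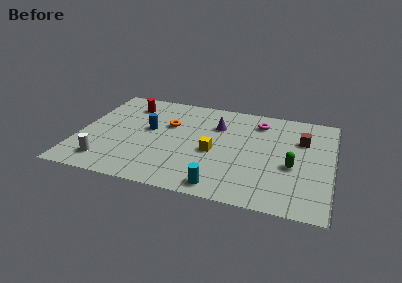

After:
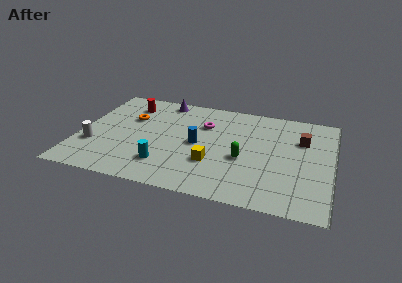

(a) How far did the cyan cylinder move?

3.3

The cyan cylinder moved from about (7.9, 1.0) to (4.8, 2.1), a distance of √(3.1² + 1.1²) ≈ 3.3.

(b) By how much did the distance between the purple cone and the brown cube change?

+3.3

The distance was about 4.6 in the first image and 7.9 in the second, so they moved 3.3 units further apart.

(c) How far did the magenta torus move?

3.1

The magenta torus moved from about (9.5, 7.3) to (6.6, 6.3), a distance of √(2.9² + 1.0²) ≈ 3.1.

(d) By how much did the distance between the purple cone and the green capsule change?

+1.4

Before: roughly 5.0 units apart; after: 6.4. That's 1.4 units further apart.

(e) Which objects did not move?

the brown cube and the red cylinder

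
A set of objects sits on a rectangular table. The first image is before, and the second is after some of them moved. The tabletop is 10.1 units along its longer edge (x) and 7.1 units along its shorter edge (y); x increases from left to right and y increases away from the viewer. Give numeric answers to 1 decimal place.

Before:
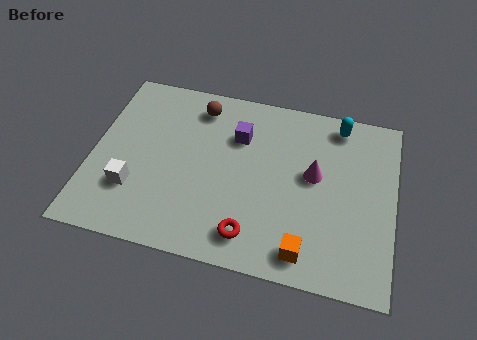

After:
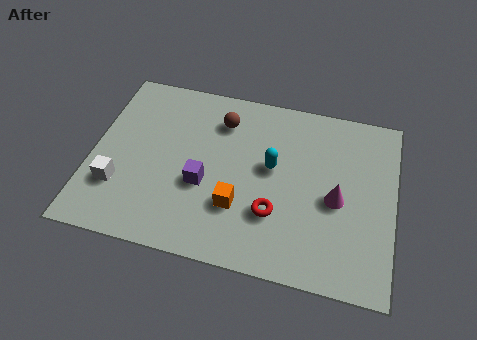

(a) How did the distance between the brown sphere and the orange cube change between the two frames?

-2.9

The distance was about 6.3 in the first image and 3.4 in the second, so they moved 2.9 units closer together.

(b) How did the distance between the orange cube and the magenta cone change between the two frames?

+0.4

The distance was about 3.0 in the first image and 3.4 in the second, so they moved 0.4 units further apart.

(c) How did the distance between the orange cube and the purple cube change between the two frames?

-3.4

Before: roughly 4.7 units apart; after: 1.3. That's 3.4 units closer together.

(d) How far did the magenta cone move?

1.1

The magenta cone was near (7.4, 4.0) before and (8.2, 3.2) after, so it travelled √(0.8² + 0.8²) ≈ 1.1 units.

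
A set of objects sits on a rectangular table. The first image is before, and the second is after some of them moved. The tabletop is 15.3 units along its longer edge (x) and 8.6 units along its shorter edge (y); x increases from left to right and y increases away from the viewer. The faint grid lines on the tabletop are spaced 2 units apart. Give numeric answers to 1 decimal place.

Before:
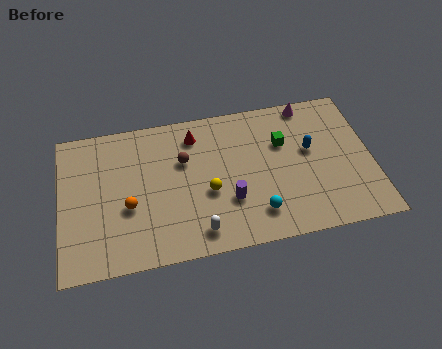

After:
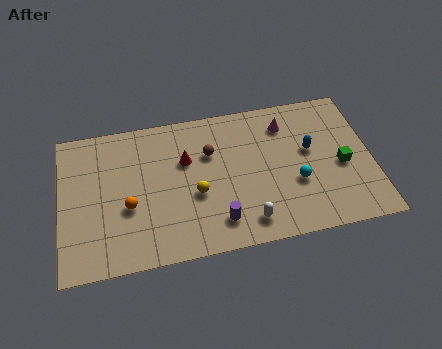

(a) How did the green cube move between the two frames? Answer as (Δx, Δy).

(2.8, -1.9)

From the two frames, the green cube sits at roughly (11.0, 5.7) before and (13.8, 3.8) after.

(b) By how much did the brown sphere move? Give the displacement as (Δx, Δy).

(1.3, 0.2)

The brown sphere was at about (6.1, 5.6) and moved to about (7.4, 5.8).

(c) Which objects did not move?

the blue capsule and the orange sphere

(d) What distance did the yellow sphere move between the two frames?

0.6

The yellow sphere moved from about (7.2, 3.5) to (6.6, 3.5), a distance of √(0.6² + 0.0²) ≈ 0.6.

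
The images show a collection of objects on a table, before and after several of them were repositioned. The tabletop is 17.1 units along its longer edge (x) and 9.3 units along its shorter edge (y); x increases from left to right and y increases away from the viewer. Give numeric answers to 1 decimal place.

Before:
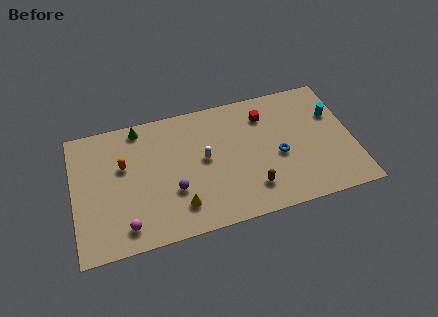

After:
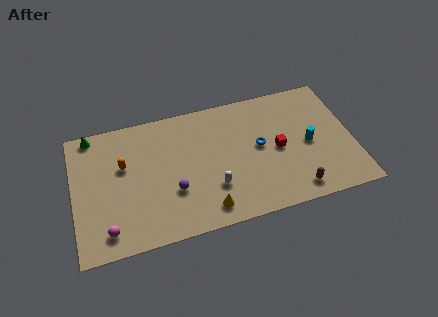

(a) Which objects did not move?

the orange capsule and the purple sphere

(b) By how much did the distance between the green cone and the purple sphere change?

+1.7

The distance was about 5.4 in the first image and 7.1 in the second, so they moved 1.7 units further apart.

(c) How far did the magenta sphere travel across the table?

1.1

The magenta sphere moved from about (3.0, 1.5) to (1.9, 1.5), a distance of √(1.1² + 0.0²) ≈ 1.1.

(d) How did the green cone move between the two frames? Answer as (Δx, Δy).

(-2.9, 0.2)

The green cone started near (4.2, 8.3) and ended near (1.3, 8.5).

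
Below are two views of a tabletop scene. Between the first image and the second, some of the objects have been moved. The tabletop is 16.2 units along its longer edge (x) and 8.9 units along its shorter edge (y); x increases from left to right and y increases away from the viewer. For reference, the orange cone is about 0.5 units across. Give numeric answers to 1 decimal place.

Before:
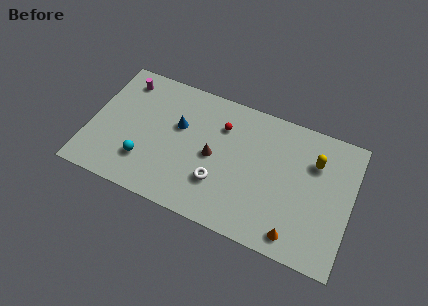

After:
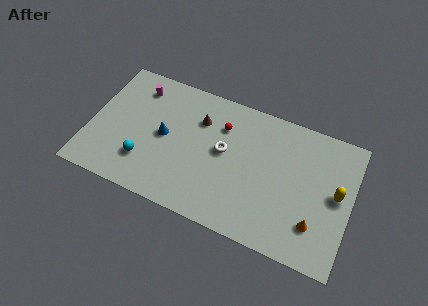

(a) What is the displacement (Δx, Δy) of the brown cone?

(-1.1, 2.1)

The brown cone started near (7.7, 4.3) and ended near (6.6, 6.4).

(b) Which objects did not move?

the cyan sphere and the red sphere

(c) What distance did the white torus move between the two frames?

2.2

The white torus was near (8.2, 2.7) before and (8.3, 4.9) after, so it travelled √(0.1² + 2.2²) ≈ 2.2 units.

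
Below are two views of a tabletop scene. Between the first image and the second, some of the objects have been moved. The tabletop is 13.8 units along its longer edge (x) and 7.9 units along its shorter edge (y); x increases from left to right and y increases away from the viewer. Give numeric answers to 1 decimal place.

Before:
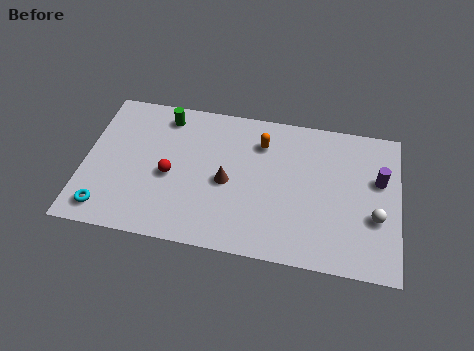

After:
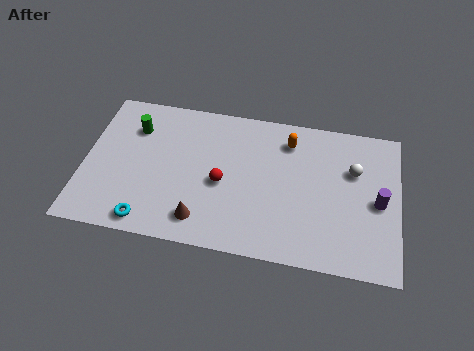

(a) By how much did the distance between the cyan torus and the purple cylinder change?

-2.1

They were about 12.4 units apart before and 10.3 after — 2.1 units closer together.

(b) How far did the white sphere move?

2.5

The white sphere was near (12.8, 2.9) before and (11.8, 5.2) after, so it travelled √(1.0² + 2.3²) ≈ 2.5 units.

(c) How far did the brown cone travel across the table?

2.4

The brown cone moved from about (6.3, 3.6) to (5.3, 1.4), a distance of √(1.0² + 2.2²) ≈ 2.4.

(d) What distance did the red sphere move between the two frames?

2.3

The red sphere was near (3.8, 3.5) before and (6.1, 3.5) after, so it travelled √(2.3² + 0.0²) ≈ 2.3 units.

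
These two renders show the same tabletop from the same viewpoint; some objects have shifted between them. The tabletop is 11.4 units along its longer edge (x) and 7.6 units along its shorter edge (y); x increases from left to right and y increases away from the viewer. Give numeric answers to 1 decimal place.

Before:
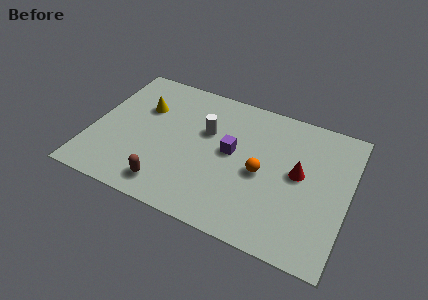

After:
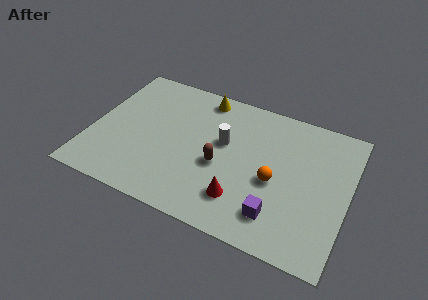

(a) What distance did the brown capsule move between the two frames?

2.9

The brown capsule was near (3.7, 1.2) before and (5.8, 3.2) after, so it travelled √(2.1² + 2.0²) ≈ 2.9 units.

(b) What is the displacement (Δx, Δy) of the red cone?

(-2.3, -2.3)

The red cone was at about (9.2, 4.1) and moved to about (6.9, 1.8).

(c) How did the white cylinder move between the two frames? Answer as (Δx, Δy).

(0.8, -0.3)

From the two frames, the white cylinder sits at roughly (5.0, 4.8) before and (5.8, 4.5) after.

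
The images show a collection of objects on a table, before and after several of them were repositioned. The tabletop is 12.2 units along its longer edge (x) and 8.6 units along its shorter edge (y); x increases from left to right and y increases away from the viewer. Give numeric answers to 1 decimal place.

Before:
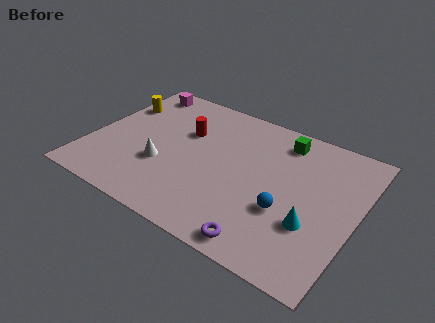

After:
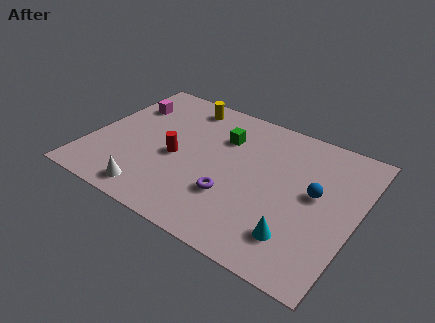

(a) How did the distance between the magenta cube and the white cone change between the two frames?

+0.6

The distance was about 5.0 in the first image and 5.6 in the second, so they moved 0.6 units further apart.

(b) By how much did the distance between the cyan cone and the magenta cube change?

-0.4

They were about 10.1 units apart before and 9.7 after — 0.4 units closer together.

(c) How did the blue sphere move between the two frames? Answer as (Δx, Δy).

(1.1, 1.6)

The blue sphere started near (9.2, 3.1) and ended near (10.3, 4.7).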